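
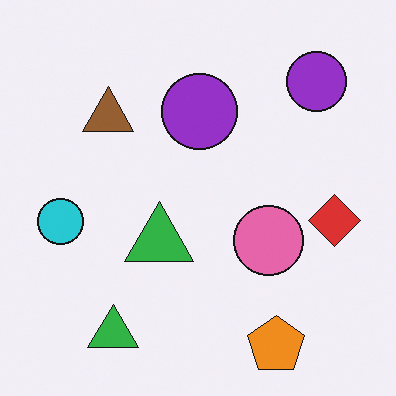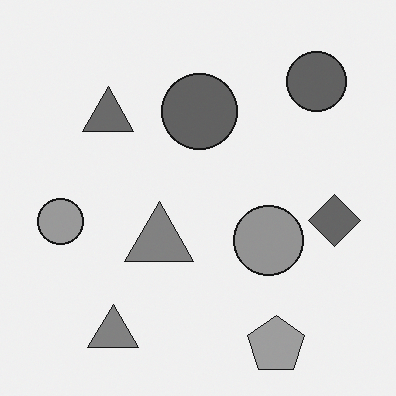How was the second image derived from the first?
The transformation is: converted to grayscale.

All color is removed — every shape is now a shade of grey.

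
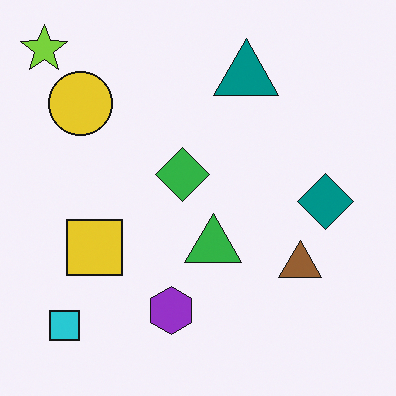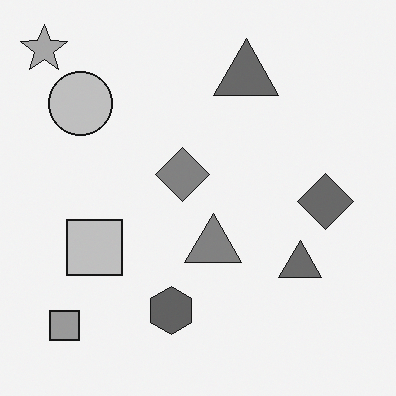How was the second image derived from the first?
It was converted to grayscale.

All color is removed — every shape is now a shade of grey.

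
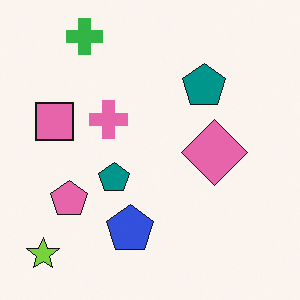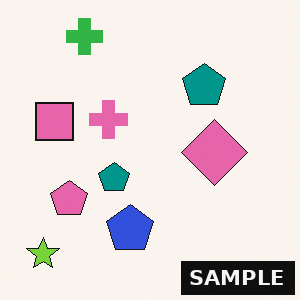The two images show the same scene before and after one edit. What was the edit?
Watermarked with the text "SAMPLE" in the lower-right corner.

A dark label reading "SAMPLE" appears in the lower-right corner.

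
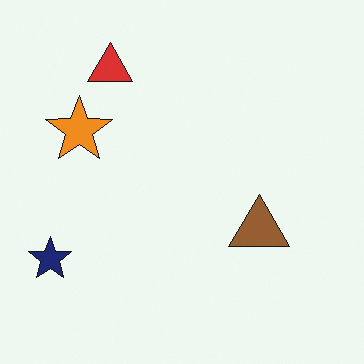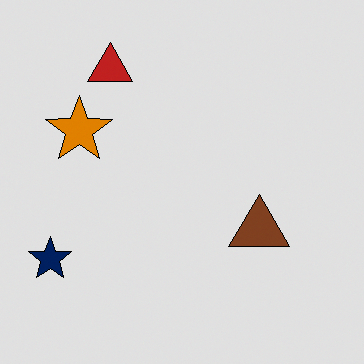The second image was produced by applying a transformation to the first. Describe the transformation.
The second image is the first moderately posterized.

Each flat color has snapped to a coarser quantized level — most visibly, the near-white background has dropped to a flat grey.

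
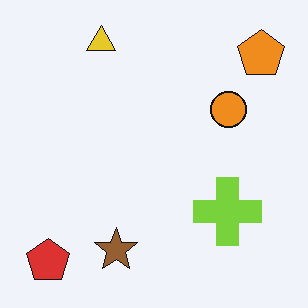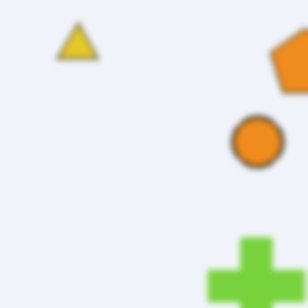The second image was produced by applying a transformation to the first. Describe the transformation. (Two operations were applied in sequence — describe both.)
The second image is the first cropped slightly and scaled back up, then moderately blurred.

The visible shapes are larger and the field of view is narrower; shapes near the original edges may be partly or wholly outside the frame — a crop-and-rescale. Shape edges and outlines are uniformly softened across the whole image.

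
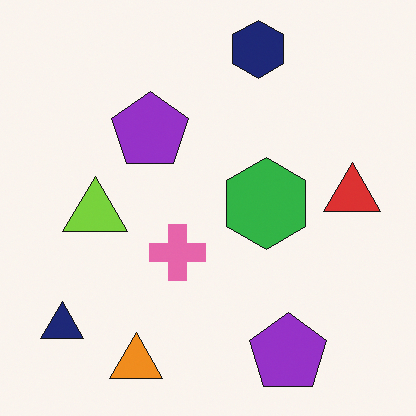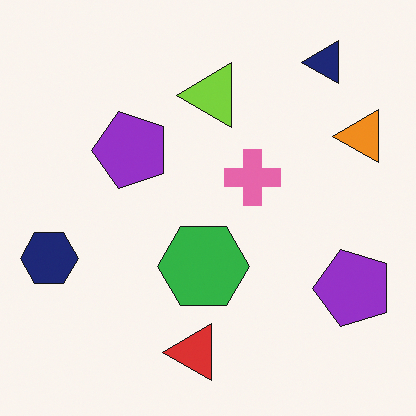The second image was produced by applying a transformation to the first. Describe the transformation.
It was transposed (reflected across the top-left ↔ bottom-right diagonal).

Shapes have swapped their row and column positions — what was in the top-right is now in the bottom-left — a diagonal reflection.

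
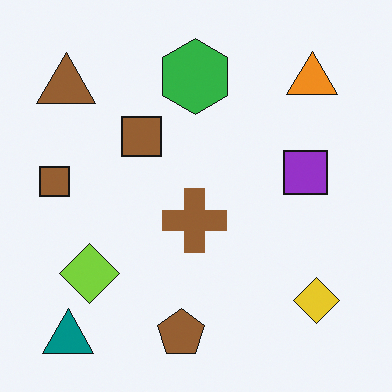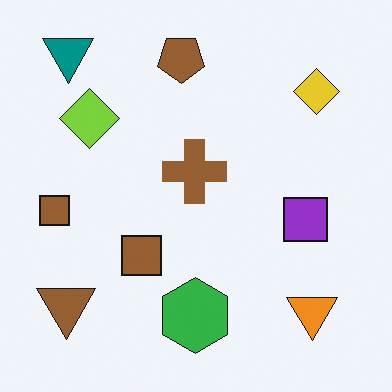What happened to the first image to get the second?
The image was flipped vertically (top ↔ bottom).

The teal triangle is in the bottom-left of the first image and the top-left of the second — shapes on opposite sides of the horizontal midline have swapped in a mirror flip.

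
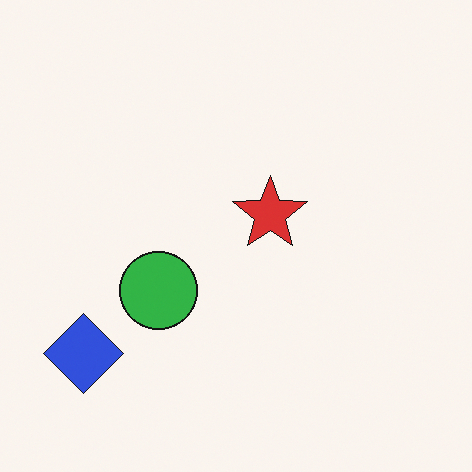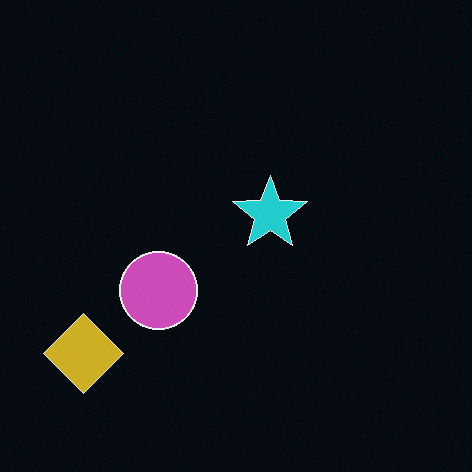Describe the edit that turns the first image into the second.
The second image is the first color-inverted (negative).

The light background has become dark and every shape's color is its complement — a photographic negative.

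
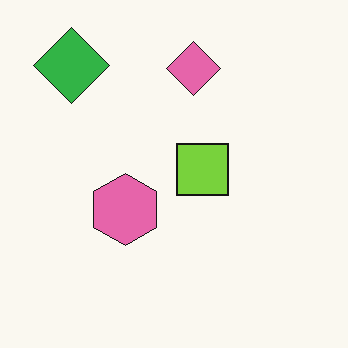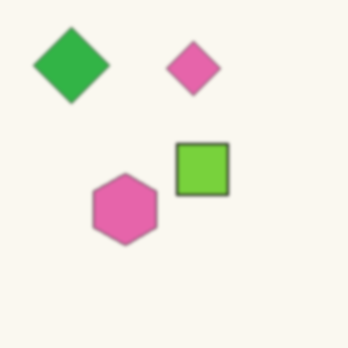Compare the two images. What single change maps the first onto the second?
Given a subtle gaussian blur.

Shape edges and outlines are uniformly softened across the whole image.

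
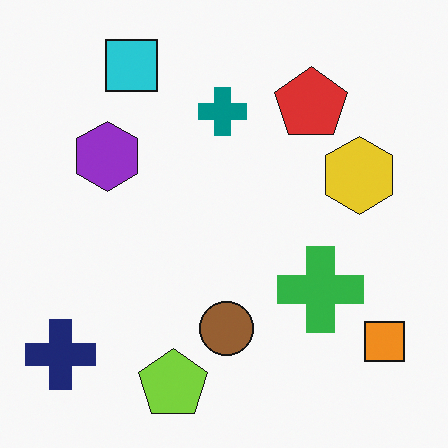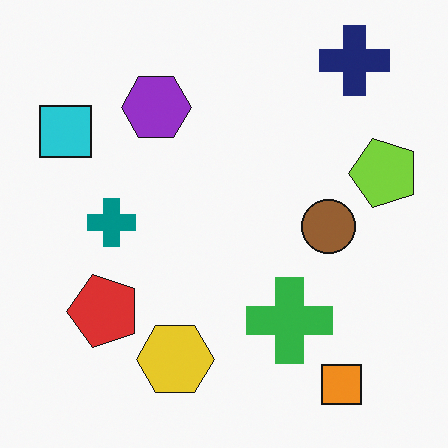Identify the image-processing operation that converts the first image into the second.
The transformation is: transposed (reflected across the top-left ↔ bottom-right diagonal).

Shapes have swapped their row and column positions — what was in the top-right is now in the bottom-left — a diagonal reflection.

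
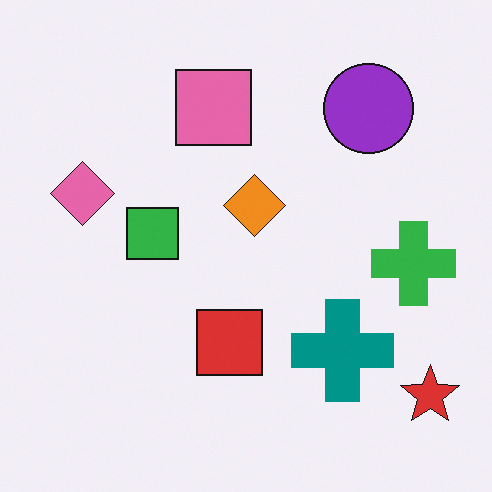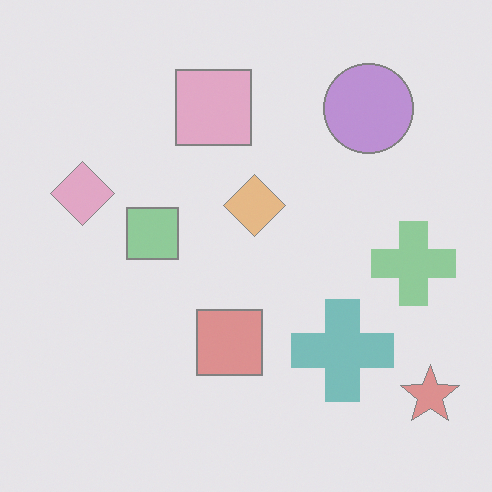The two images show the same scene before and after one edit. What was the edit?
This is the original image washed out (contrast reduced).

Tones are pushed toward mid-grey across the whole image — a global contrast change.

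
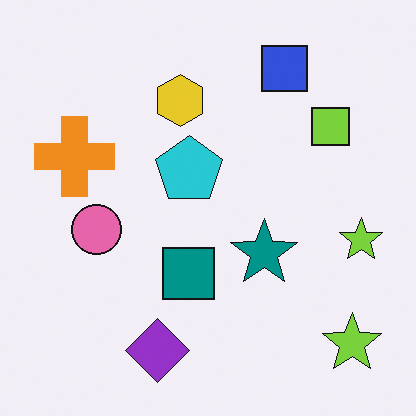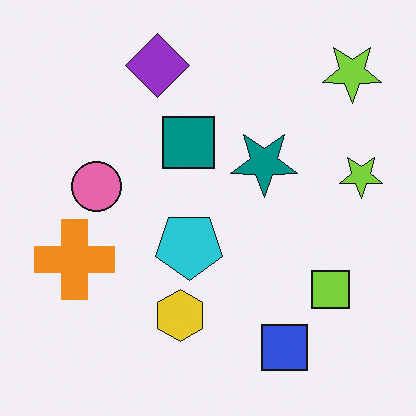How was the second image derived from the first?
The transformation is: flipped vertically (top ↔ bottom).

The purple diamond is in the bottom of the first image and the top of the second — shapes on opposite sides of the horizontal midline have swapped in a mirror flip.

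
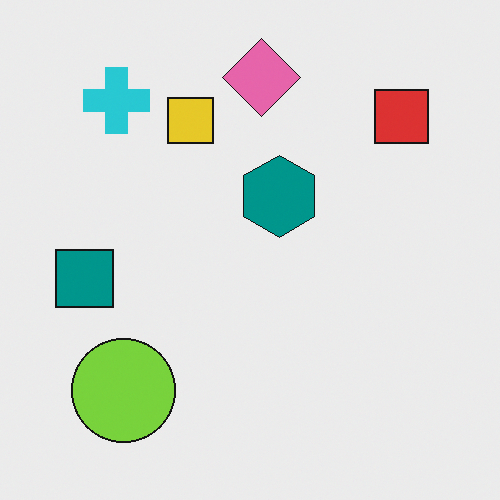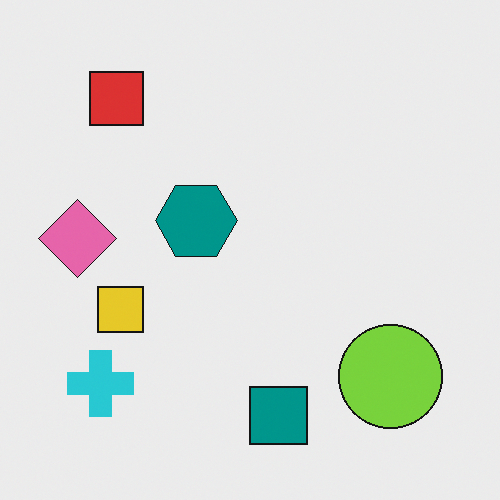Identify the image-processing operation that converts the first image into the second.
The image was rotated 90° counter-clockwise.

The red square sits in the top-right of the first image and the top-left of the second — consistent with a whole-image 90° counter-clockwise rotation.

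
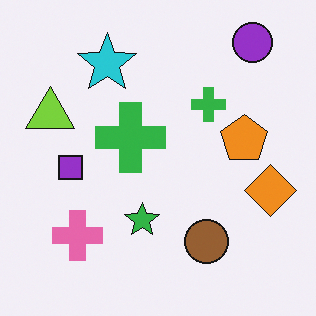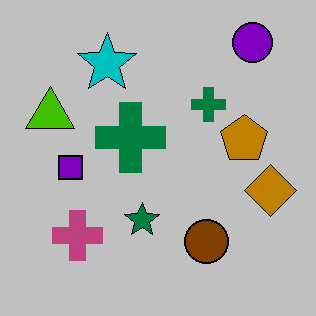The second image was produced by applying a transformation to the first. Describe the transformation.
This is the original image aggressively posterized.

Each flat color has snapped to a coarser quantized level — most visibly, the near-white background has dropped to a flat grey.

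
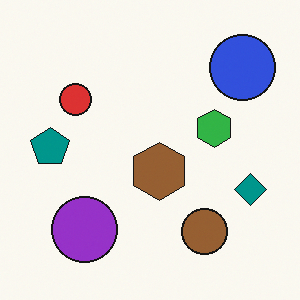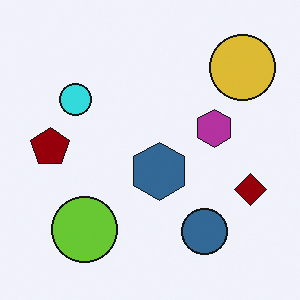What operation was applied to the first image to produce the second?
The transformation is: hue-shifted by a large amount.

Every shape's color has rotated by the same amount around the hue wheel — a uniform hue shift.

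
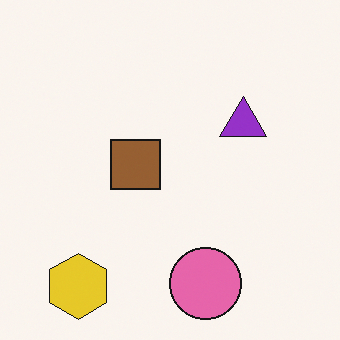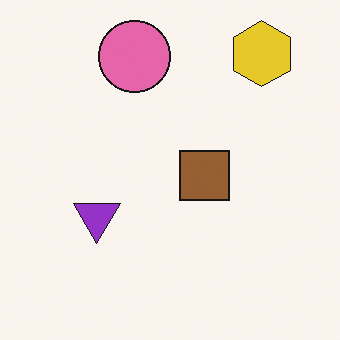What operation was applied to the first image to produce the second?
This is the original image rotated 180°.

The yellow hexagon sits in the bottom-left of the first image and the top-right of the second — consistent with a whole-image 180° rotation.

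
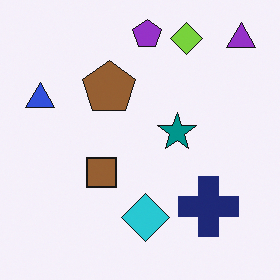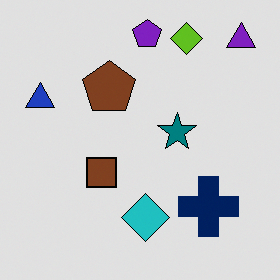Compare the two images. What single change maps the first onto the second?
The image was posterized to a reduced palette.

Each flat color has snapped to a coarser quantized level — most visibly, the near-white background has dropped to a flat grey.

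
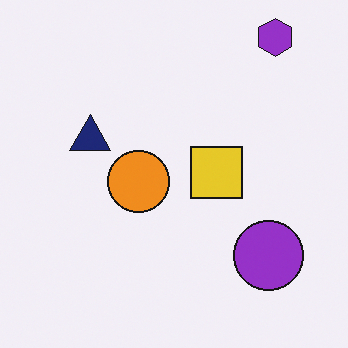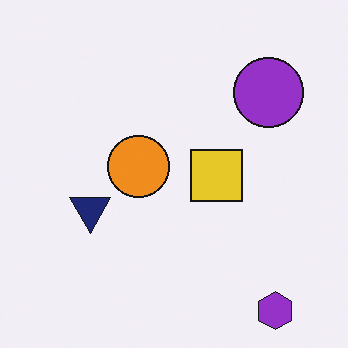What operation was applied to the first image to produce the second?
The transformation is: flipped vertically (top ↔ bottom).

The purple hexagon is in the top-right of the first image and the bottom-right of the second — shapes on opposite sides of the horizontal midline have swapped in a mirror flip.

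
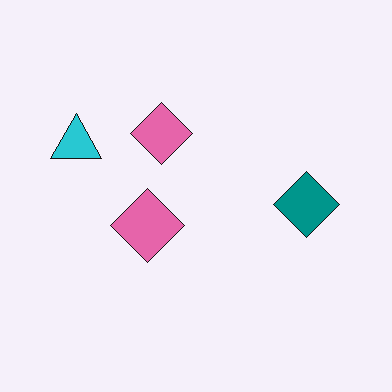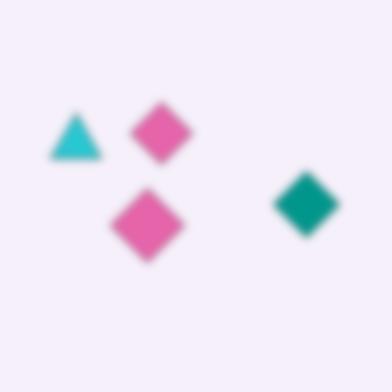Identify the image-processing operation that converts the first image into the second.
Noticeably gaussian-blurred.

Shape edges and outlines are uniformly softened across the whole image.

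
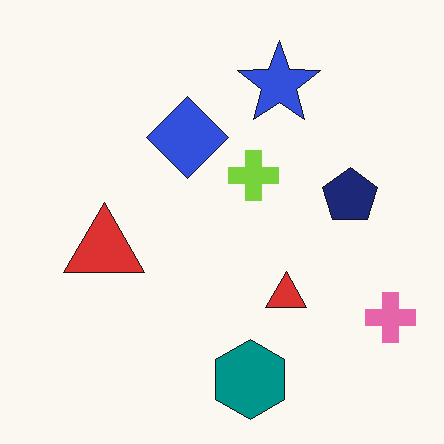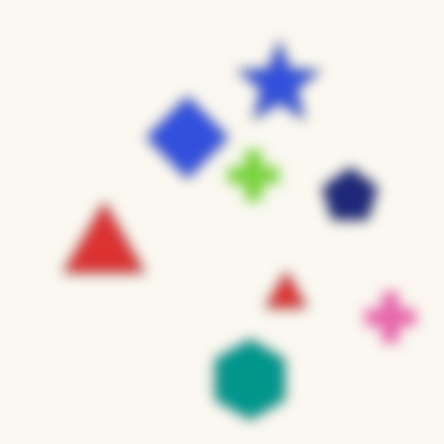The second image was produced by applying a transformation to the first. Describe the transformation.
Heavily blurred.

Shape edges and outlines are uniformly softened across the whole image.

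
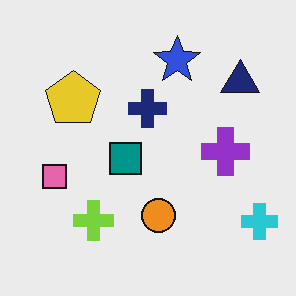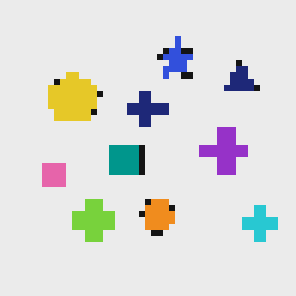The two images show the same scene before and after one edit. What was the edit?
The image was moderately pixelated.

Shapes are reduced to large square blocks; fine edges and outlines are lost — a downscale-then-upscale (mosaic) effect.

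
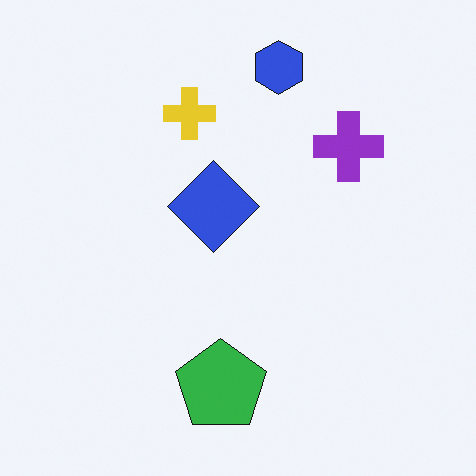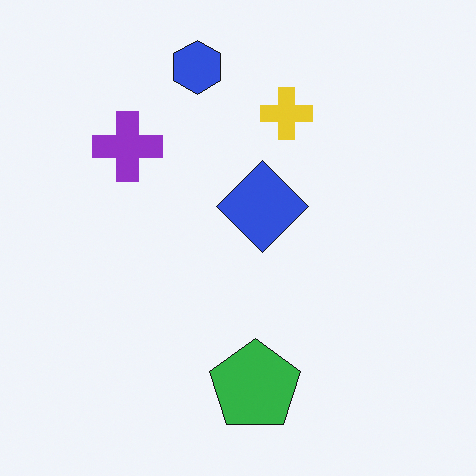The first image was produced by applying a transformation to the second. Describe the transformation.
This is the original image flipped horizontally (left ↔ right).

The purple cross is in the top-left of the second image and the top-right of the first — shapes on opposite sides of the vertical midline have swapped in a mirror flip.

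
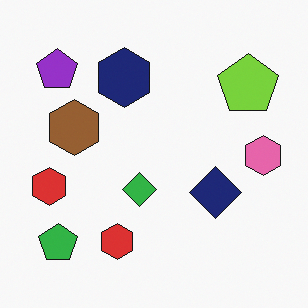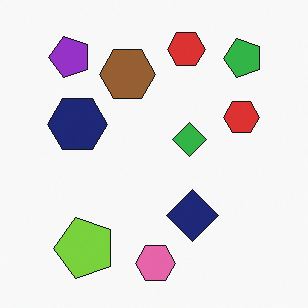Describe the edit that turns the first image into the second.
This is the original image transposed (reflected across the top-left ↔ bottom-right diagonal).

Shapes have swapped their row and column positions — what was in the top-right is now in the bottom-left — a diagonal reflection.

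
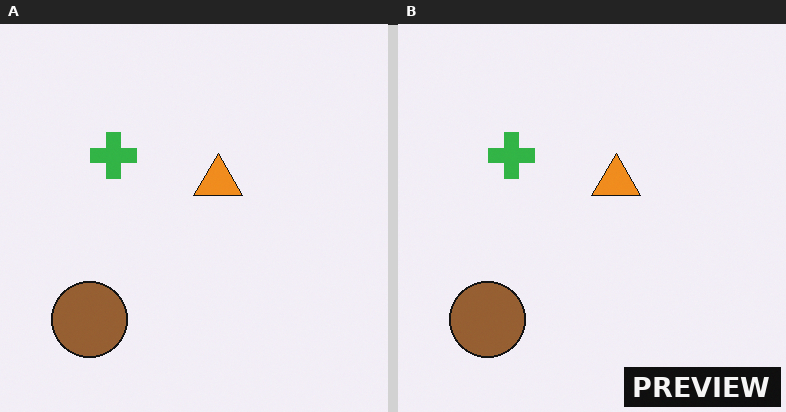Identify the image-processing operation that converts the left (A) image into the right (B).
This is the original image watermarked with the text "PREVIEW" in the lower-right corner.

A dark label reading "PREVIEW" appears in the lower-right corner.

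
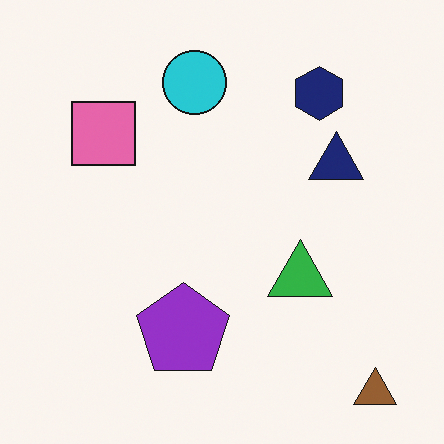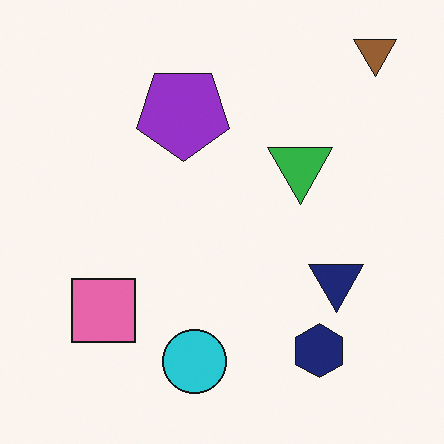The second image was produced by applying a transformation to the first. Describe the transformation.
It was flipped vertically (top ↔ bottom).

The brown triangle is in the bottom-right of the first image and the top-right of the second — shapes on opposite sides of the horizontal midline have swapped in a mirror flip.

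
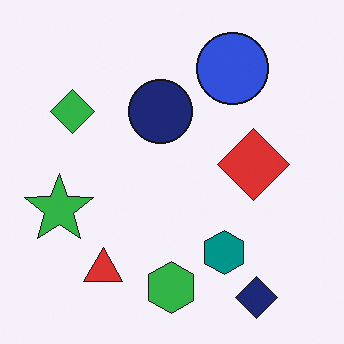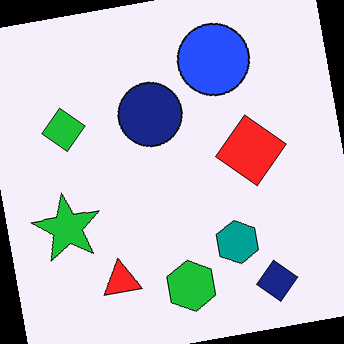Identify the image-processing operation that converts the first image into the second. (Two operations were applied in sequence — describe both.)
The image was slightly oversaturated, then rotated counter-clockwise by a slight angle.

All colors are more vivid — a global saturation change. Every shape is tilted by the same angle and the image corners show triangular fill wedges — a whole-image rotation by a non-right angle.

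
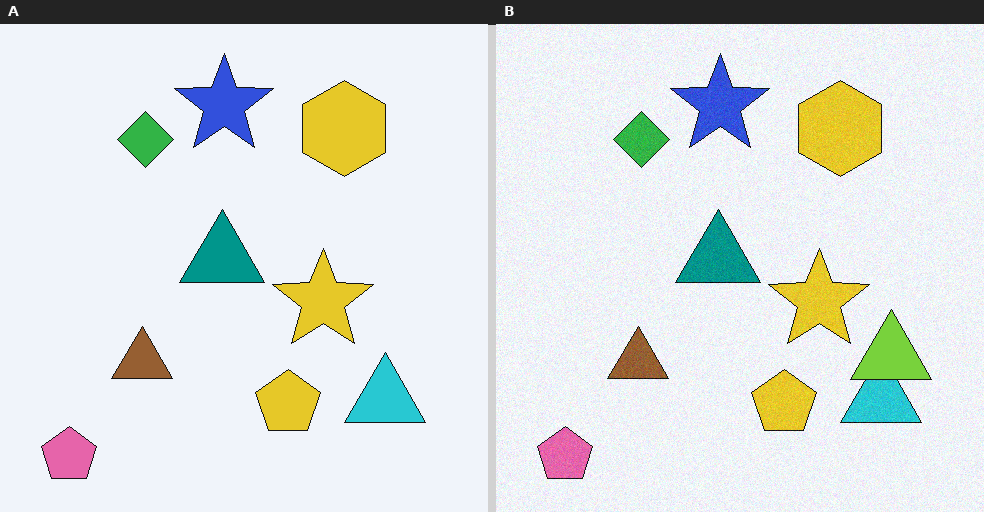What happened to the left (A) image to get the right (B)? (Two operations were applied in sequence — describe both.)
The right (B) image is the left (A) degraded with subtle gaussian noise, then overlaid with an additional lime triangle.

Random speckle covers the whole image, including the flat background. A lime triangle appears in the right (B) image that is absent from the left (A).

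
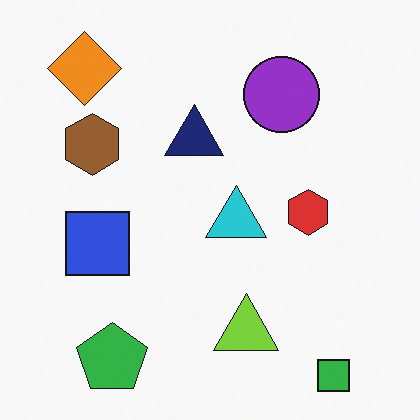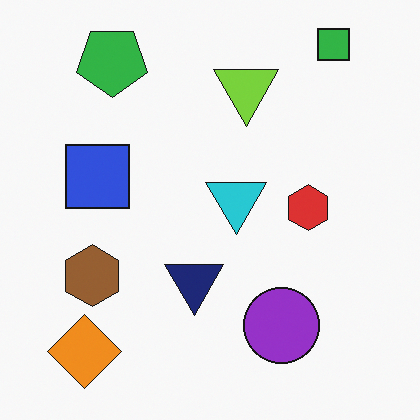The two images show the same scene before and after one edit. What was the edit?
The transformation is: flipped vertically (top ↔ bottom).

The green square is in the bottom-right of the first image and the top-right of the second — shapes on opposite sides of the horizontal midline have swapped in a mirror flip.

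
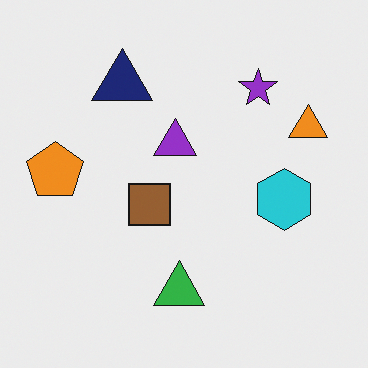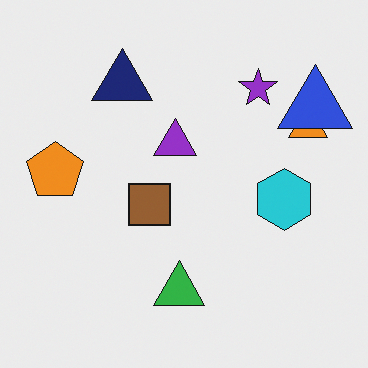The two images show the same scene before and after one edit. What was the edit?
The image was overlaid with an additional blue triangle.

A blue triangle appears in the second image that is absent from the first.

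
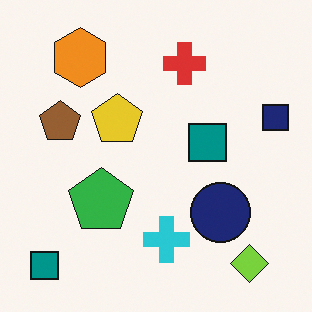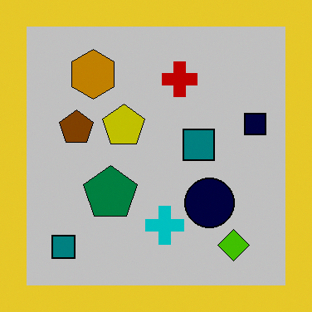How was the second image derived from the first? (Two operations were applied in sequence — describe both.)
The image was heavily posterized to just a handful of flat colors, then framed with a yellow border.

Each flat color has snapped to a coarser quantized level — most visibly, the near-white background has dropped to a flat grey. A solid yellow frame runs around the edge of the second image, with the content slightly shrunk inside it.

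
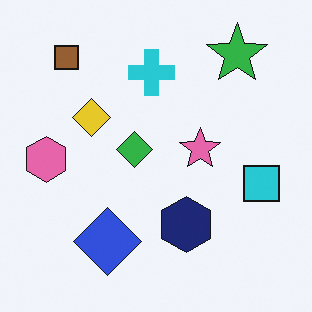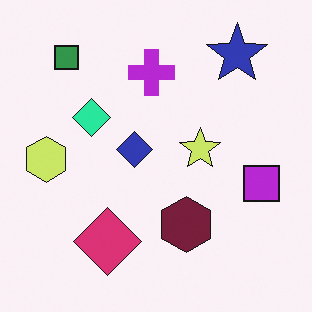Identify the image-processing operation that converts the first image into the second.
The image was hue-shifted noticeably.

Every shape's color has rotated by the same amount around the hue wheel — a uniform hue shift.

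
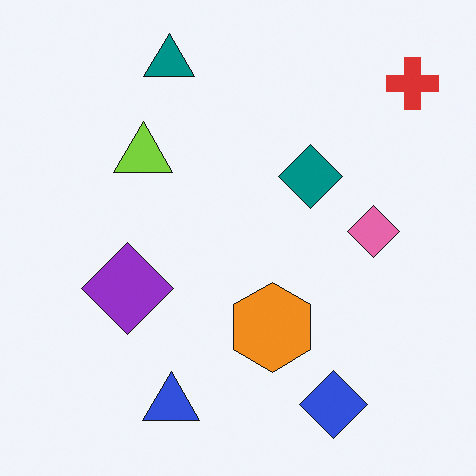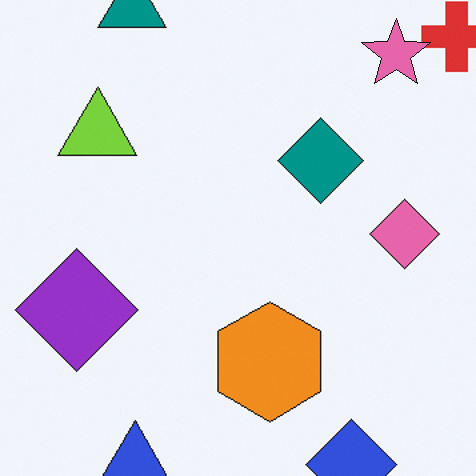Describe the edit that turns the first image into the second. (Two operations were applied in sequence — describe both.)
The second image is the first cropped to a modestly smaller region and rescaled, then overlaid with an additional pink star.

The visible shapes are larger and the field of view is narrower; shapes near the original edges may be partly or wholly outside the frame — a crop-and-rescale. A pink star appears in the second image that is absent from the first.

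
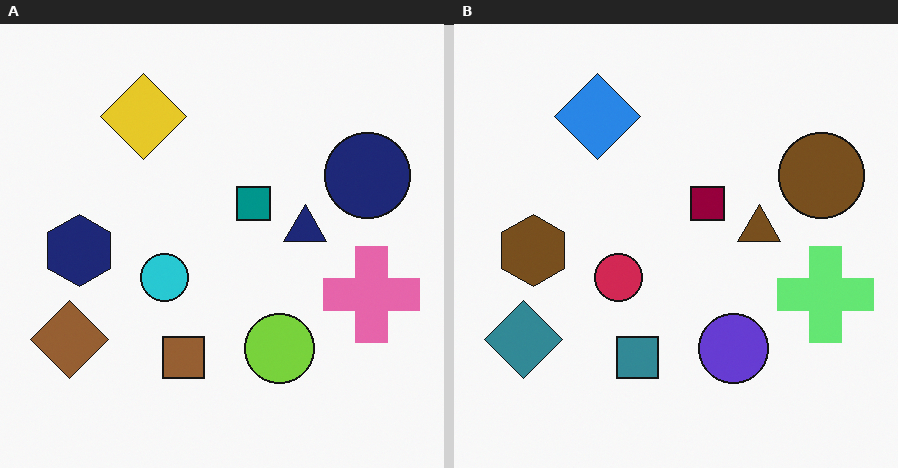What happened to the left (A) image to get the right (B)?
Hue-shifted through roughly half the color wheel.

Every shape's color has rotated by the same amount around the hue wheel — a uniform hue shift.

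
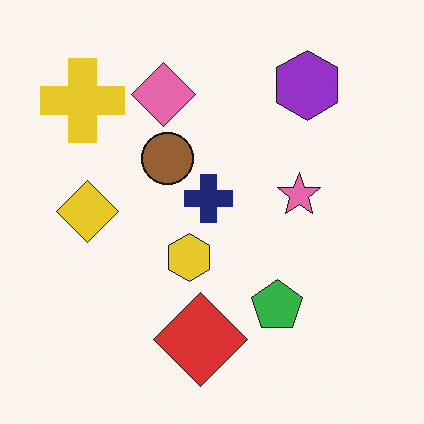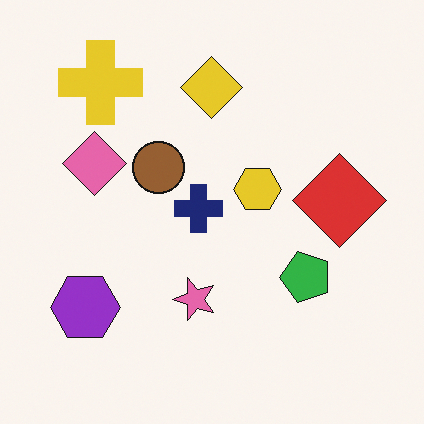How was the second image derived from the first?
The second image is the first transposed (reflected across the top-left ↔ bottom-right diagonal).

Shapes have swapped their row and column positions — what was in the top-right is now in the bottom-left — a diagonal reflection.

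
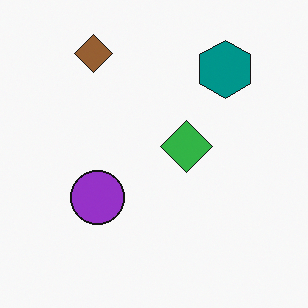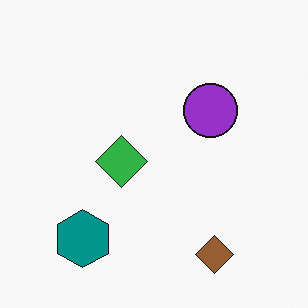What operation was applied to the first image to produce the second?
The second image is the first rotated 180°.

The brown diamond sits in the top-left of the first image and the bottom-right of the second — consistent with a whole-image 180° rotation.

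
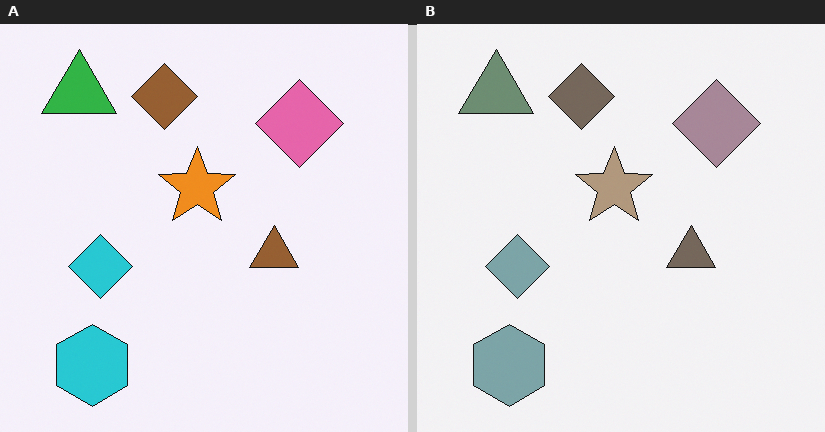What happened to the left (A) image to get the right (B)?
The transformation is: made much more muted (saturation change).

All colors are more muted and greyish — a global saturation change.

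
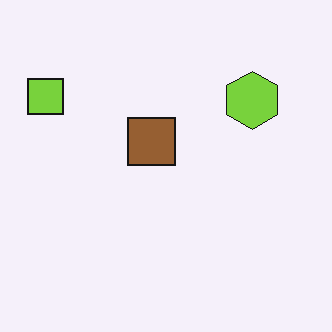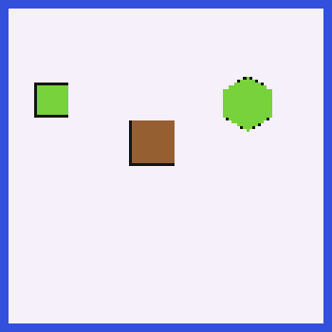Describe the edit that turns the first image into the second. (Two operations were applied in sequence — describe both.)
The transformation is: mildly pixelated, then framed with a blue border.

Shapes are reduced to large square blocks; fine edges and outlines are lost — a downscale-then-upscale (mosaic) effect. A solid blue frame runs around the edge of the second image, with the content slightly shrunk inside it.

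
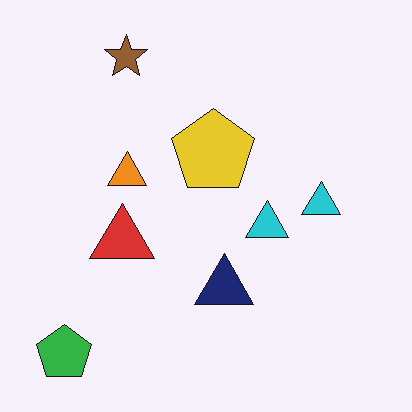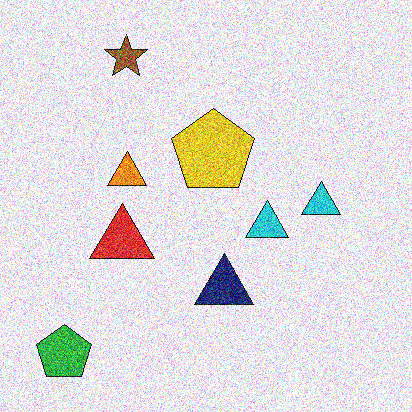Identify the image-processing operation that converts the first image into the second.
This is the original image degraded with strong gaussian noise.

Random speckle covers the whole image, including the flat background.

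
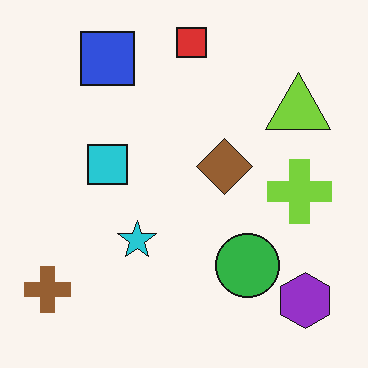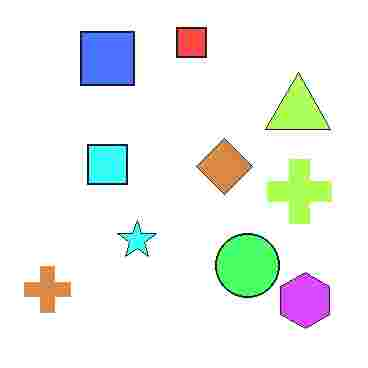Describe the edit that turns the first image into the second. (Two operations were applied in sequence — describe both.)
This is the original image substantially brightened, then degraded with heavy JPEG compression.

Every pixel — background and shapes alike — is uniformly brightened. Blocky 8×8 compression artifacts appear around shape edges and the flat background shows ringing — characteristic JPEG degradation.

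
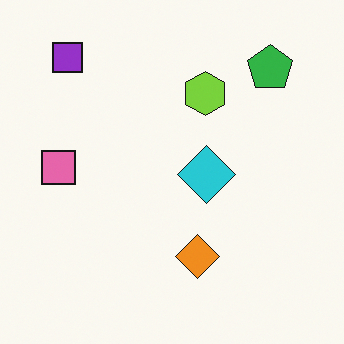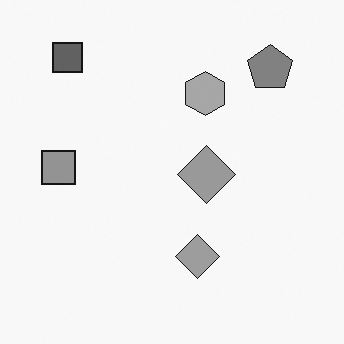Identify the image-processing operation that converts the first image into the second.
This is the original image converted to grayscale.

All color is removed — every shape is now a shade of grey.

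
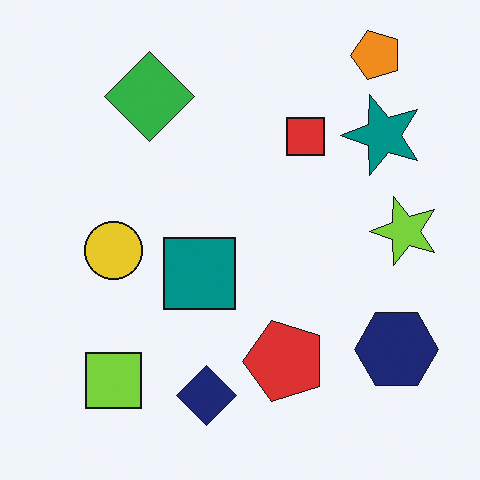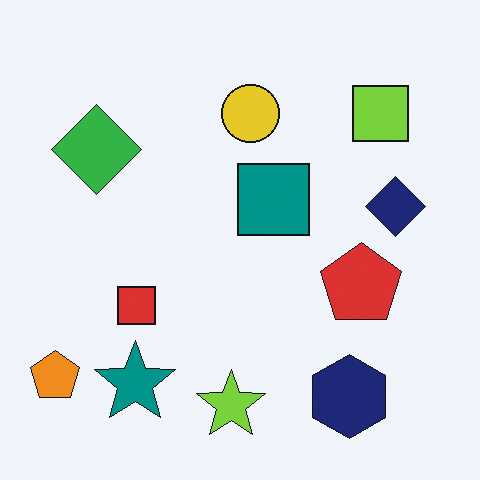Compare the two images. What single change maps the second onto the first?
Transposed (reflected across the top-left ↔ bottom-right diagonal).

Shapes have swapped their row and column positions — what was in the top-right is now in the bottom-left — a diagonal reflection.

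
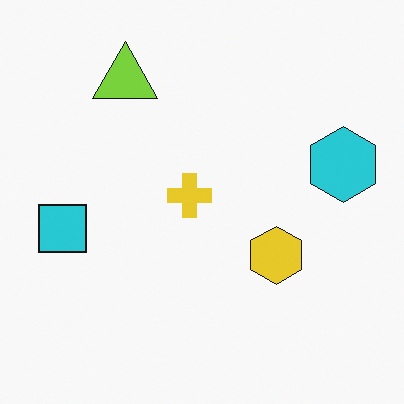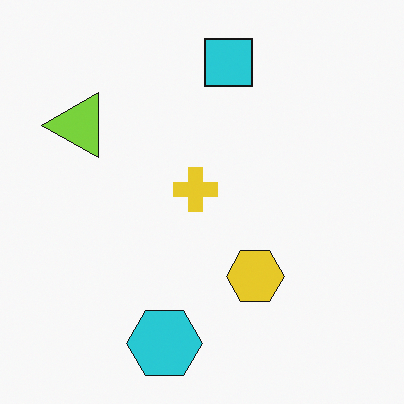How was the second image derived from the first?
It was transposed (reflected across the top-left ↔ bottom-right diagonal).

Shapes have swapped their row and column positions — what was in the top-right is now in the bottom-left — a diagonal reflection.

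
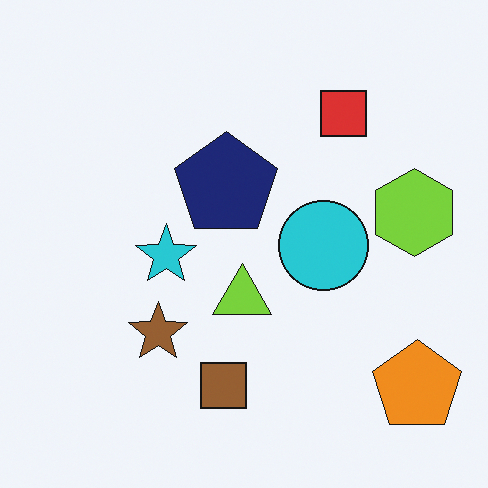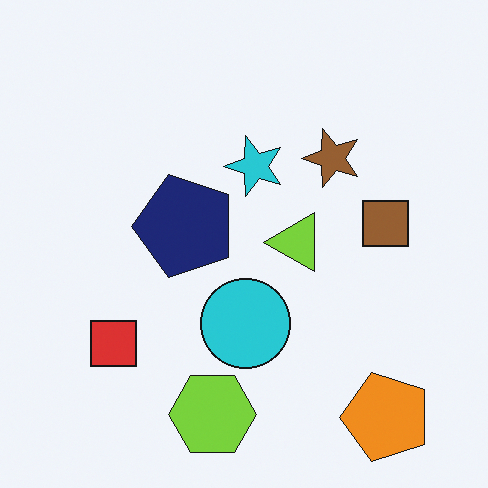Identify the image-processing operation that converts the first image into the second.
This is the original image transposed (reflected across the top-left ↔ bottom-right diagonal).

Shapes have swapped their row and column positions — what was in the top-right is now in the bottom-left — a diagonal reflection.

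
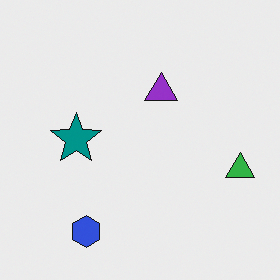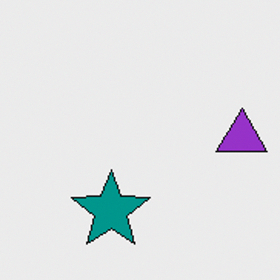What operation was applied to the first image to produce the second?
It was cropped to a modestly smaller region and rescaled.

The visible shapes are larger and the field of view is narrower; shapes near the original edges may be partly or wholly outside the frame — a crop-and-rescale.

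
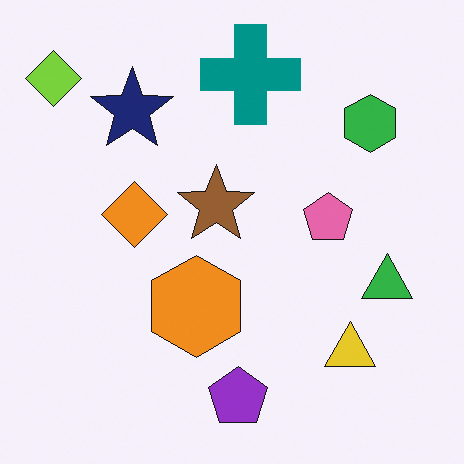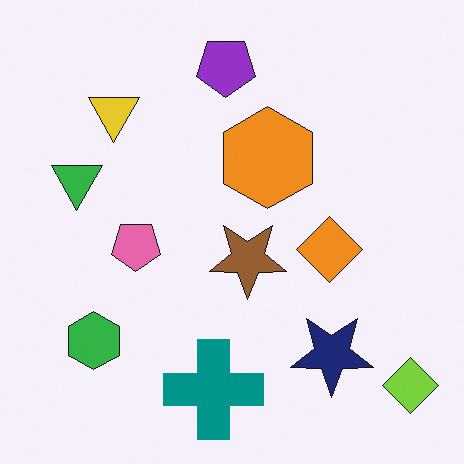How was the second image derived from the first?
This is the original image rotated 180°.

The lime diamond sits in the top-left of the first image and the bottom-right of the second — consistent with a whole-image 180° rotation.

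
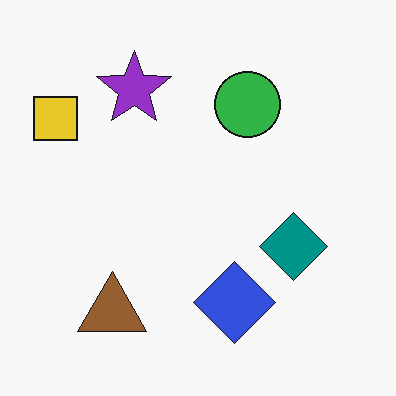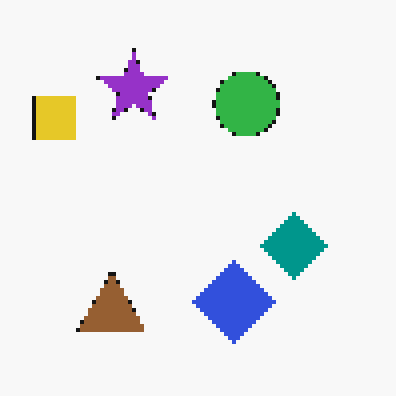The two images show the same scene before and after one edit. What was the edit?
The transformation is: lightly pixelated (a mild mosaic effect).

Shapes are reduced to large square blocks; fine edges and outlines are lost — a downscale-then-upscale (mosaic) effect.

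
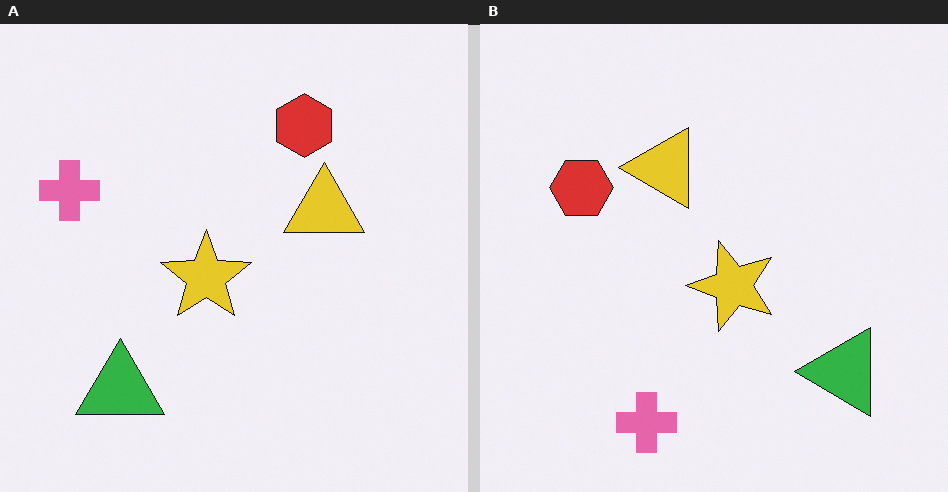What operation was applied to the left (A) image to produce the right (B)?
Rotated 90° counter-clockwise.

The pink cross sits in the left of the left (A) image and the bottom of the right (B) — consistent with a whole-image 90° counter-clockwise rotation.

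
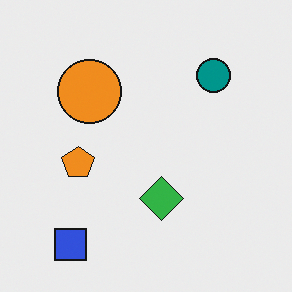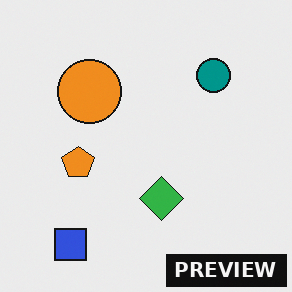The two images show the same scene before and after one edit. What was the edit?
This is the original image watermarked with the text "PREVIEW" in the lower-right corner.

A dark label reading "PREVIEW" appears in the lower-right corner.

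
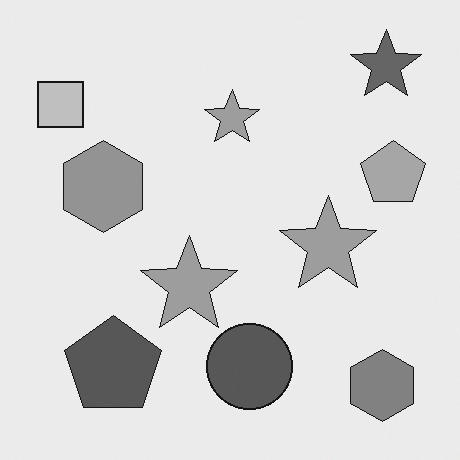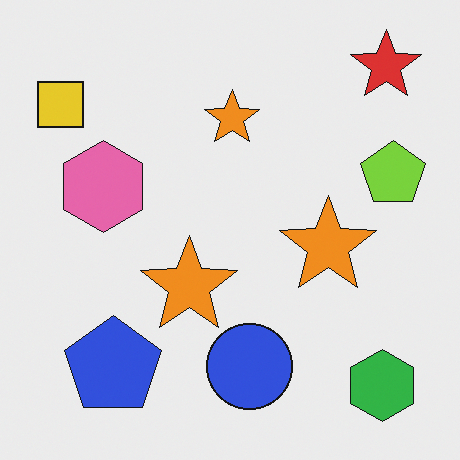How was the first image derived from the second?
Converted to grayscale.

All color is removed — every shape is now a shade of grey.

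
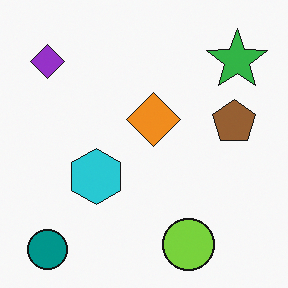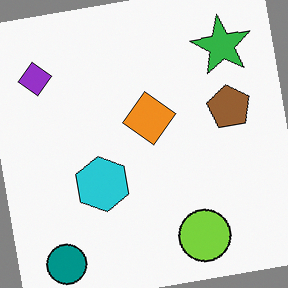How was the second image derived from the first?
The image was rotated counter-clockwise by a few degrees.

Every shape is tilted by the same angle and the image corners show triangular fill wedges — a whole-image rotation by a non-right angle.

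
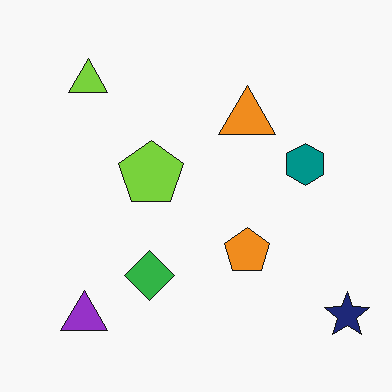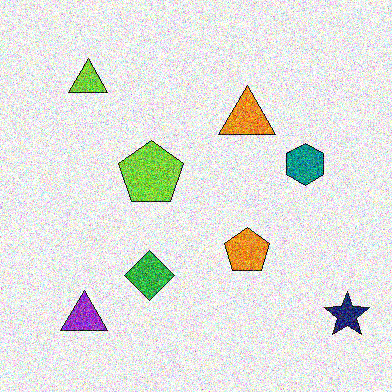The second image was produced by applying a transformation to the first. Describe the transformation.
This is the original image degraded with strong gaussian noise.

Random speckle covers the whole image, including the flat background.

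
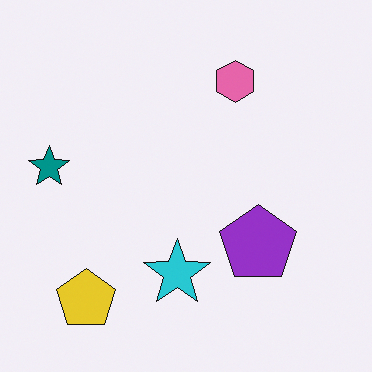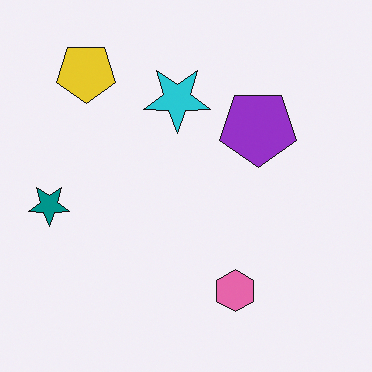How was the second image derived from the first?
The transformation is: flipped vertically (top ↔ bottom).

The yellow pentagon is in the bottom-left of the first image and the top-left of the second — shapes on opposite sides of the horizontal midline have swapped in a mirror flip.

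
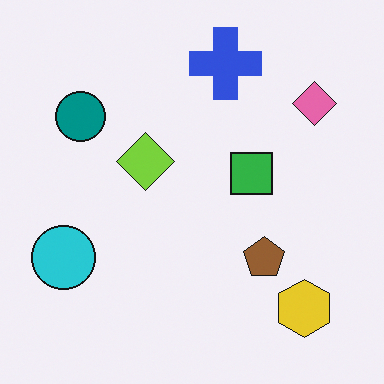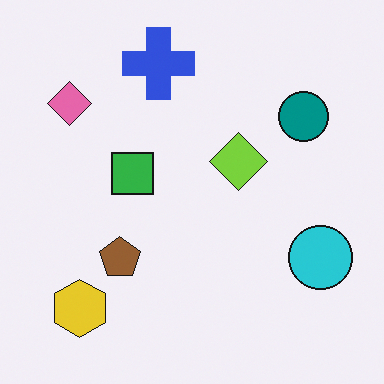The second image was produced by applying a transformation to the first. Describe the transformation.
The transformation is: flipped horizontally (left ↔ right).

The cyan circle is in the bottom-left of the first image and the bottom-right of the second — shapes on opposite sides of the vertical midline have swapped in a mirror flip.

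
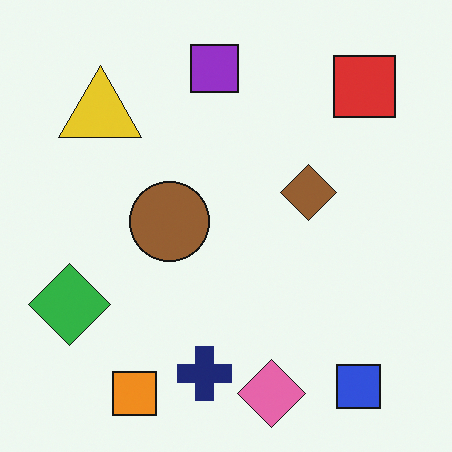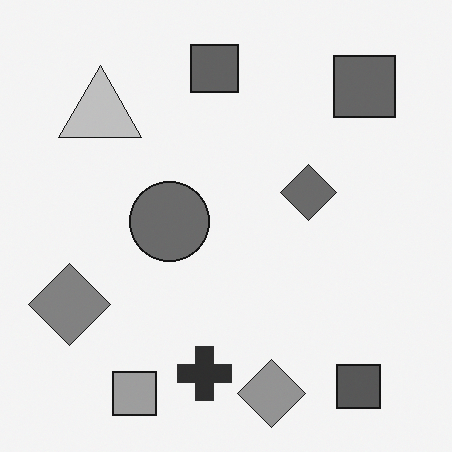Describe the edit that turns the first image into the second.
The second image is the first converted to grayscale.

All color is removed — every shape is now a shade of grey.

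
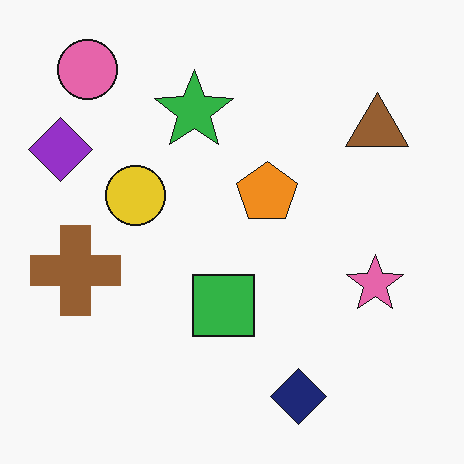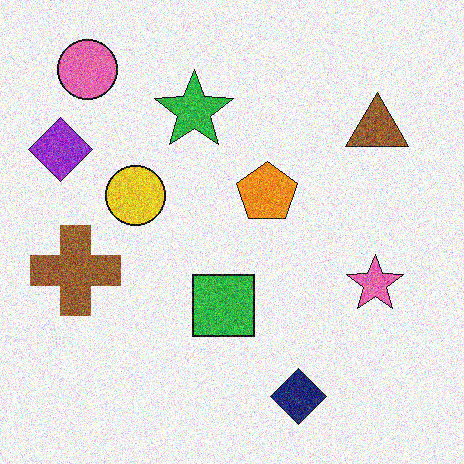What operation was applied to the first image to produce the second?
The transformation is: degraded with strong gaussian noise.

Random speckle covers the whole image, including the flat background.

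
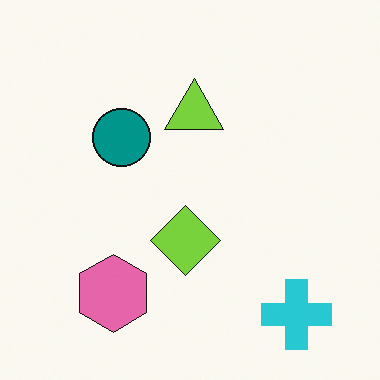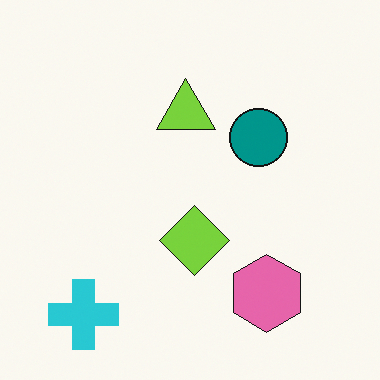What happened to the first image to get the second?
The second image is the first flipped horizontally (left ↔ right).

The cyan cross is in the bottom-right of the first image and the bottom-left of the second — shapes on opposite sides of the vertical midline have swapped in a mirror flip.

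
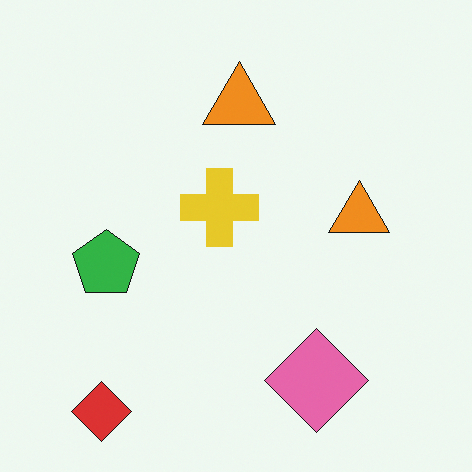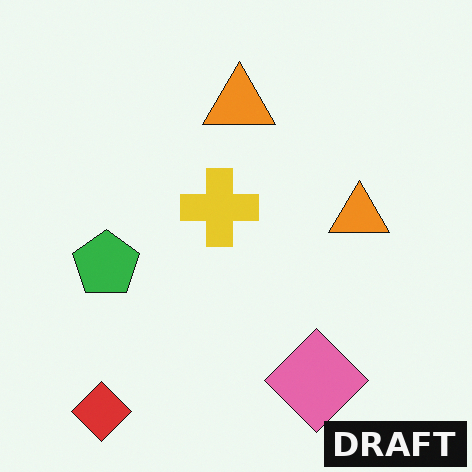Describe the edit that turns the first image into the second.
The transformation is: watermarked with the text "DRAFT" in the lower-right corner.

A dark label reading "DRAFT" appears in the lower-right corner.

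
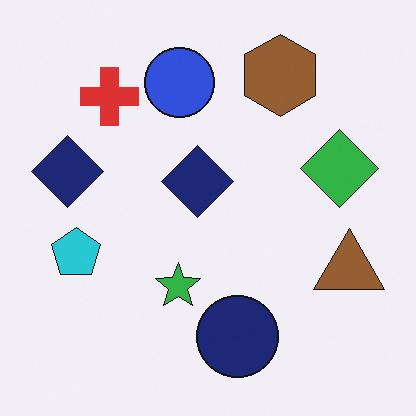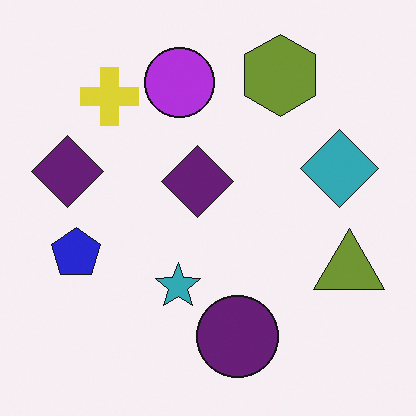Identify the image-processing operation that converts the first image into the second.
The second image is the first hue-shifted by a small amount.

Every shape's color has rotated by the same amount around the hue wheel — a uniform hue shift.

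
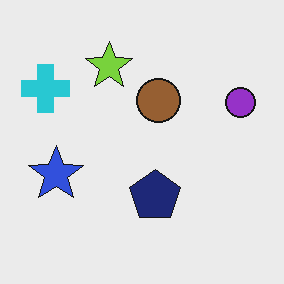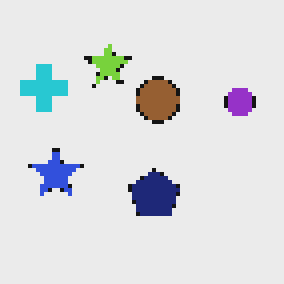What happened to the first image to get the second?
Lightly pixelated (a mild mosaic effect).

Shapes are reduced to large square blocks; fine edges and outlines are lost — a downscale-then-upscale (mosaic) effect.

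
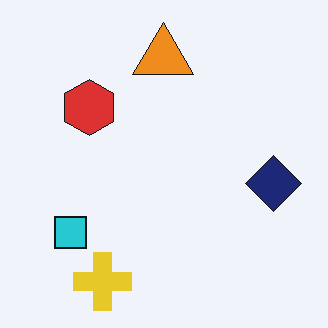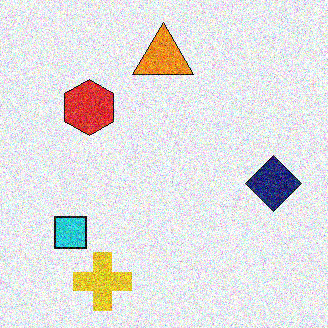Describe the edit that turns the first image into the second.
This is the original image degraded with strong gaussian noise.

Random speckle covers the whole image, including the flat background.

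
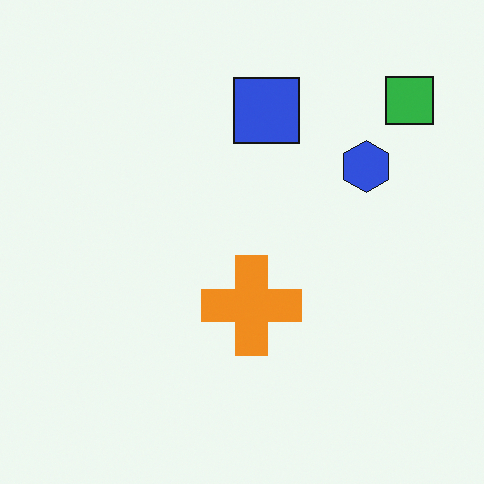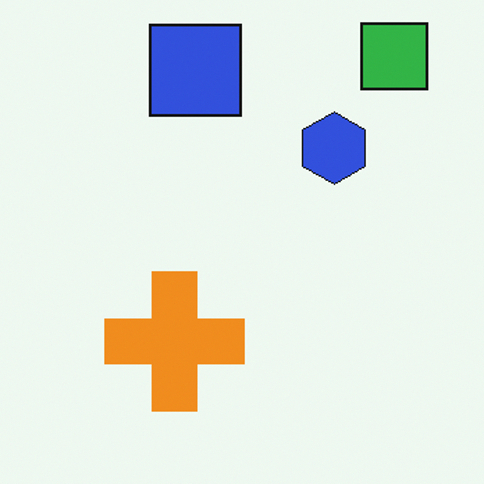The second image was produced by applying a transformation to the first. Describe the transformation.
The image was cropped slightly and scaled back up.

The visible shapes are larger and the field of view is narrower; shapes near the original edges may be partly or wholly outside the frame — a crop-and-rescale.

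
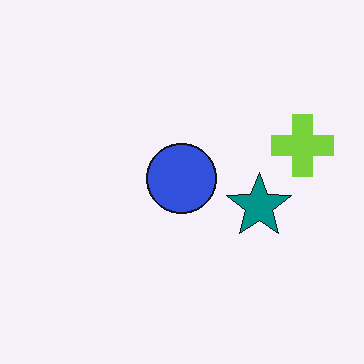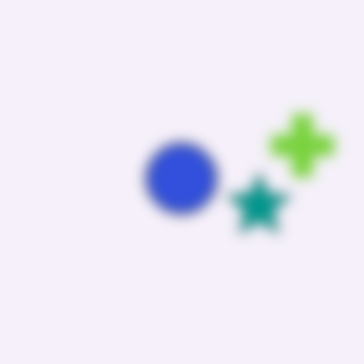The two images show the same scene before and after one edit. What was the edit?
This is the original image heavily blurred.

Shape edges and outlines are uniformly softened across the whole image.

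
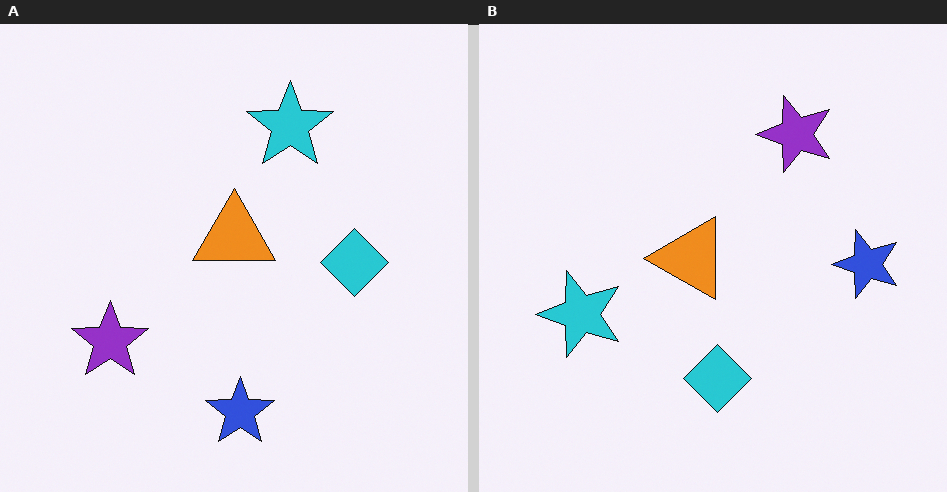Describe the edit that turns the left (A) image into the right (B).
It was transposed (reflected across the top-left ↔ bottom-right diagonal).

Shapes have swapped their row and column positions — what was in the top-right is now in the bottom-left — a diagonal reflection.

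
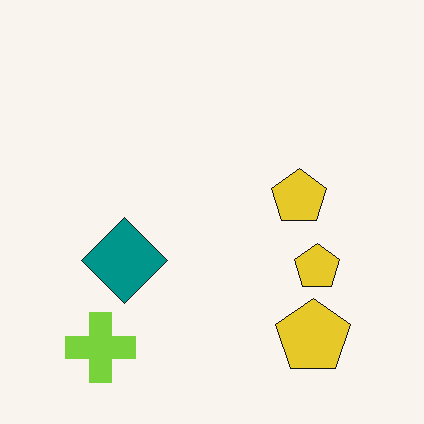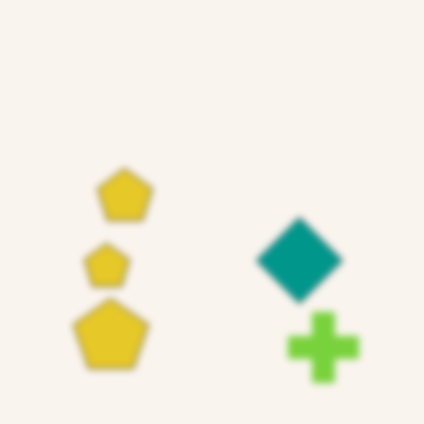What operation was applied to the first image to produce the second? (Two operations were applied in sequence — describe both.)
This is the original image flipped horizontally (left ↔ right), then noticeably gaussian-blurred.

The lime cross is in the bottom-left of the first image and the bottom-right of the second — shapes on opposite sides of the vertical midline have swapped in a mirror flip. Shape edges and outlines are uniformly softened across the whole image.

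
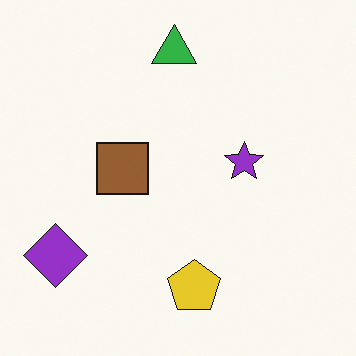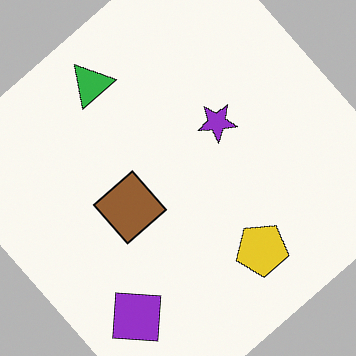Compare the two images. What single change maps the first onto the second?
It was rotated counter-clockwise by a large amount — several tens of degrees.

Every shape is tilted by the same angle and the image corners show triangular fill wedges — a whole-image rotation by a non-right angle.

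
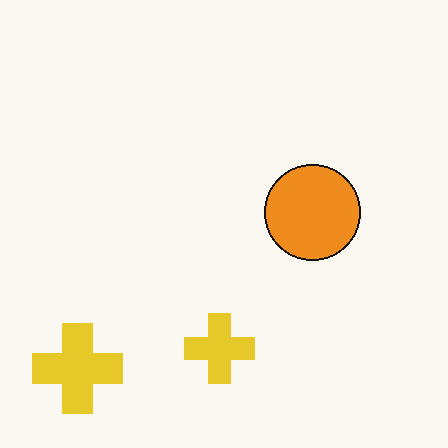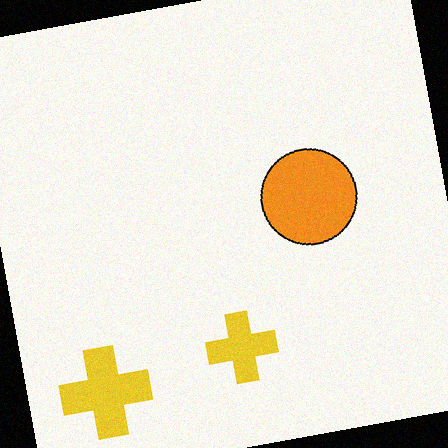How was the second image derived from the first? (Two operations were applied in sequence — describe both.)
This is the original image rotated counter-clockwise by a small amount, then degraded with a light layer of grain.

Every shape is tilted by the same angle and the image corners show triangular fill wedges — a whole-image rotation by a non-right angle. Random speckle covers the whole image, including the flat background.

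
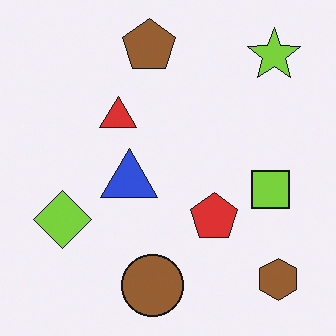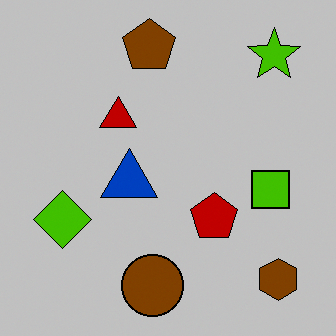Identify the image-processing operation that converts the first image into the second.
The image was heavily posterized to just a handful of flat colors.

Each flat color has snapped to a coarser quantized level — most visibly, the near-white background has dropped to a flat grey.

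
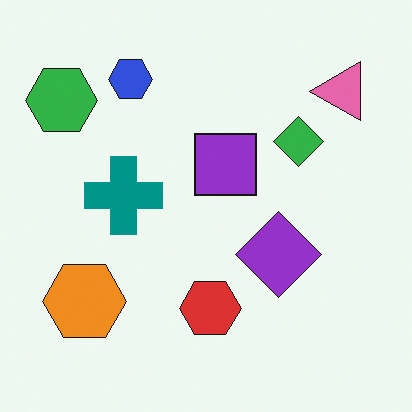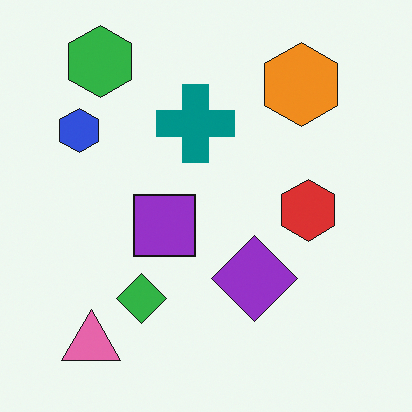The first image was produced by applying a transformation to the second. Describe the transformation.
The image was transposed (reflected across the top-left ↔ bottom-right diagonal).

Shapes have swapped their row and column positions — what was in the top-right is now in the bottom-left — a diagonal reflection.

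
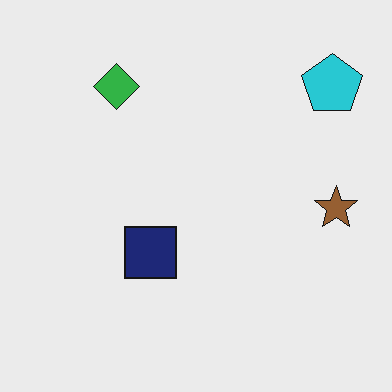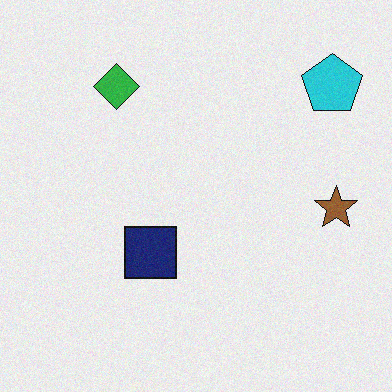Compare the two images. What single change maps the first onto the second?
The transformation is: degraded with subtle gaussian noise.

Random speckle covers the whole image, including the flat background.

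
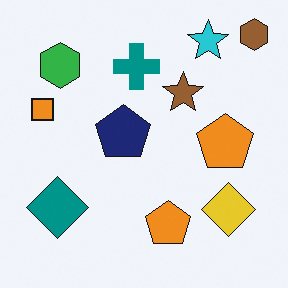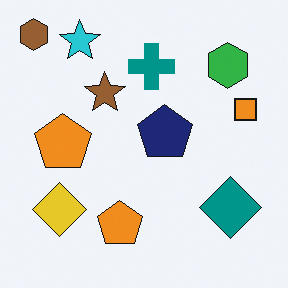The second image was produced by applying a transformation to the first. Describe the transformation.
The transformation is: flipped horizontally (left ↔ right).

The brown hexagon is in the top-right of the first image and the top-left of the second — shapes on opposite sides of the vertical midline have swapped in a mirror flip.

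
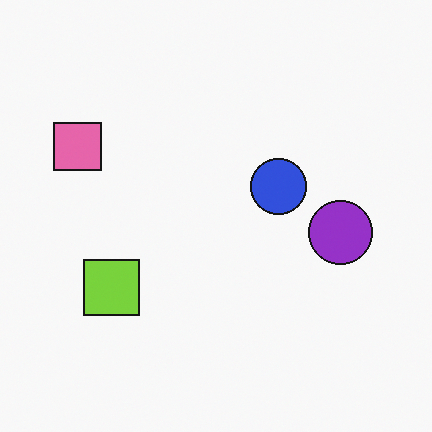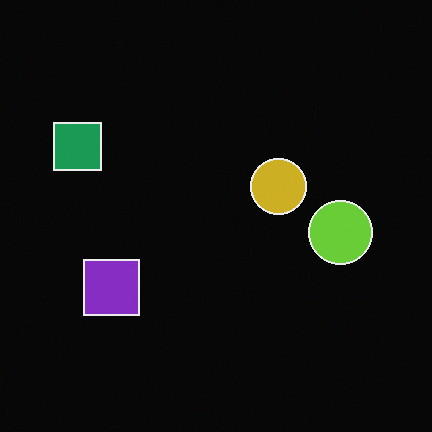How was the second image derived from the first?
The second image is the first color-inverted (negative).

The light background has become dark and every shape's color is its complement — a photographic negative.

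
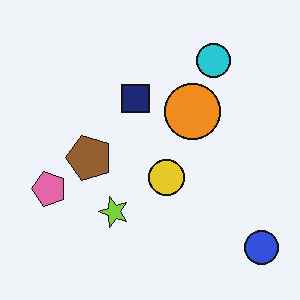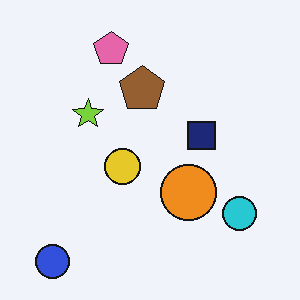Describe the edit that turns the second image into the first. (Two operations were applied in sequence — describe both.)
This is the original image rotated 90° counter-clockwise, then given moderate JPEG compression.

The blue circle sits in the bottom-left of the second image and the bottom-right of the first — consistent with a whole-image 90° counter-clockwise rotation. Blocky 8×8 compression artifacts appear around shape edges and the flat background shows ringing — characteristic JPEG degradation.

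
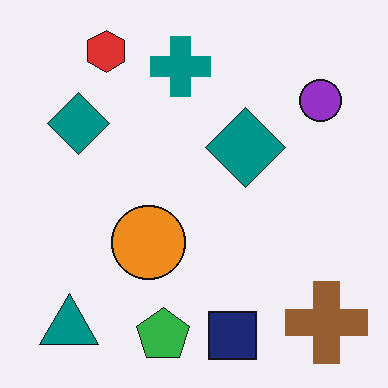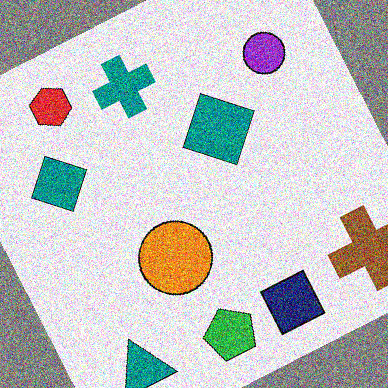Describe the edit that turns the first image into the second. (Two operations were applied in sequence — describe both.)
The second image is the first rotated counter-clockwise by a clearly visible amount, then degraded with a thick layer of grain.

Every shape is tilted by the same angle and the image corners show triangular fill wedges — a whole-image rotation by a non-right angle. Random speckle covers the whole image, including the flat background.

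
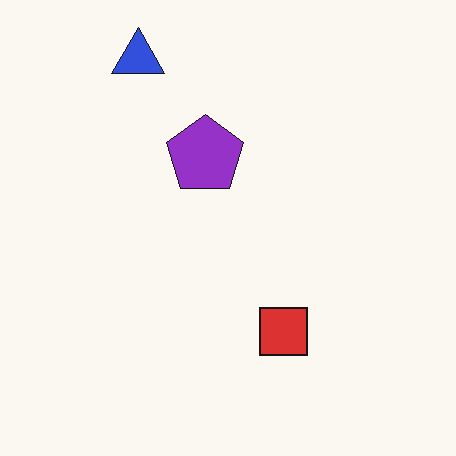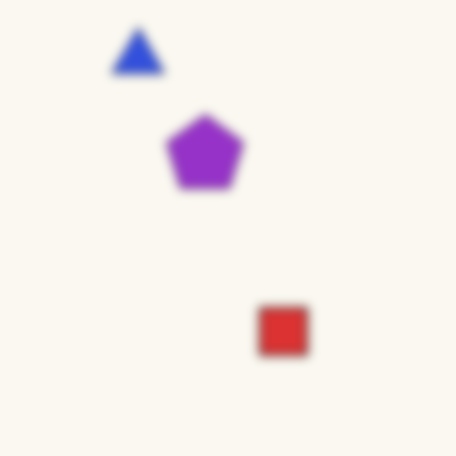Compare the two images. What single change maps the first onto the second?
The image was strongly gaussian-blurred.

Shape edges and outlines are uniformly softened across the whole image.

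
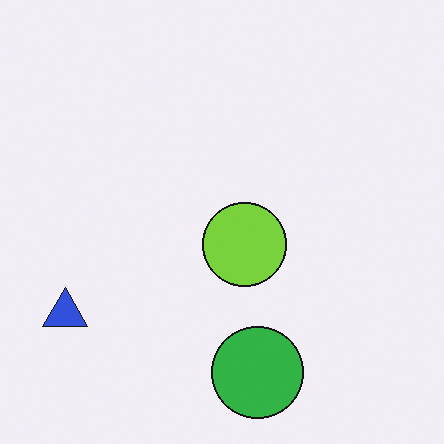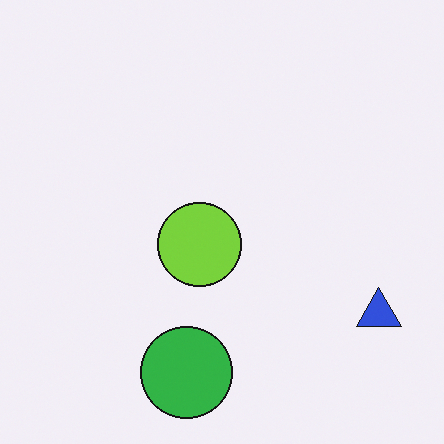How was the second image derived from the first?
Flipped horizontally (left ↔ right).

The blue triangle is in the bottom-left of the first image and the bottom-right of the second — shapes on opposite sides of the vertical midline have swapped in a mirror flip.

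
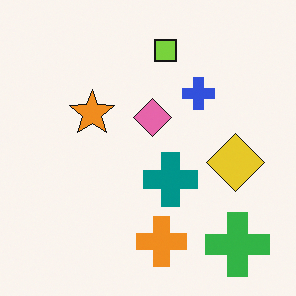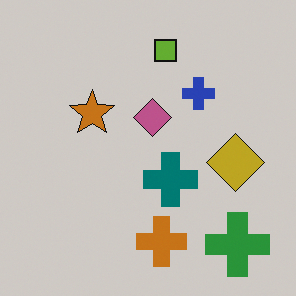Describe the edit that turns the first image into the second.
The transformation is: darkened a little.

Every pixel — background and shapes alike — is uniformly darkened.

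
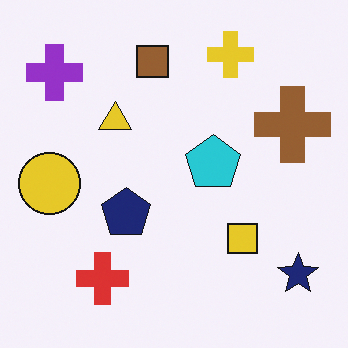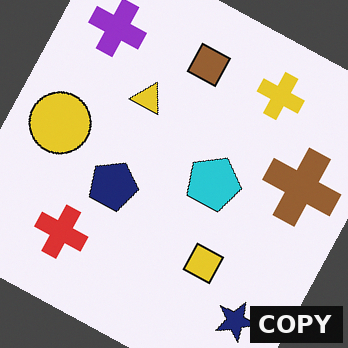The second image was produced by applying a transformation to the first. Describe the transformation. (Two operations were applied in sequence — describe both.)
The transformation is: rotated clockwise by a moderate amount, then watermarked with the text "COPY" in the lower-right corner.

Every shape is tilted by the same angle and the image corners show triangular fill wedges — a whole-image rotation by a non-right angle. A dark label reading "COPY" appears in the lower-right corner.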